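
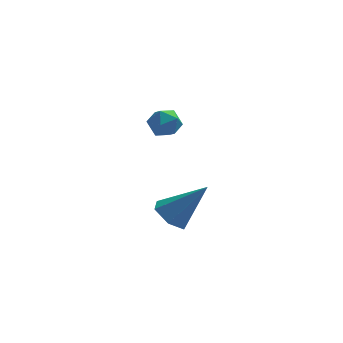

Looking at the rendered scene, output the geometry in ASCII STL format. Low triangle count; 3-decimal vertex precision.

solid 
facet normal 0.391 0.024 0.920
outer loop
vertex -3.001 4.158 3.561
vertex -3.478 3.67 3.777
vertex -2.847 3.461 3.514
endloop
endfacet
facet normal 0.888 0.167 0.427
outer loop
vertex -3.001 4.158 3.561
vertex -2.847 3.461 3.514
vertex -2.673 3.903 2.979
endloop
endfacet
facet normal 0.673 0.738 0.056
outer loop
vertex -3.001 4.158 3.561
vertex -2.673 3.903 2.979
vertex -3.196 4.385 2.912
endloop
endfacet
facet normal 0.043 0.947 0.318
outer loop
vertex -3.001 4.158 3.561
vertex -3.196 4.385 2.912
vertex -3.694 4.242 3.404
endloop
endfacet
facet normal -0.132 0.506 0.852
outer loop
vertex -3.001 4.158 3.561
vertex -3.694 4.242 3.404
vertex -3.478 3.67 3.777
endloop
endfacet
facet normal 0.922 -0.386 -0.019
outer loop
vertex -2.673 3.903 2.979
vertex -2.847 3.461 3.514
vertex -2.946 3.258 2.836
endloop
endfacet
facet normal 0.118 -0.620 0.776
outer loop
vertex -2.847 3.461 3.514
vertex -3.478 3.67 3.777
vertex -3.444 3.115 3.328
endloop
endfacet
facet normal -0.728 0.160 0.667
outer loop
vertex -3.478 3.67 3.777
vertex -3.694 4.242 3.404
vertex -3.967 3.597 3.261
endloop
endfacet
facet normal -0.445 0.874 -0.197
outer loop
vertex -3.694 4.242 3.404
vertex -3.196 4.385 2.912
vertex -3.793 4.039 2.726
endloop
endfacet
facet normal 0.574 0.536 -0.619
outer loop
vertex -3.196 4.385 2.912
vertex -2.673 3.903 2.979
vertex -3.162 3.83 2.463
endloop
endfacet
facet normal -0.043 -0.947 -0.318
outer loop
vertex -3.639 3.342 2.679
vertex -2.946 3.258 2.836
vertex -3.444 3.115 3.328
endloop
endfacet
facet normal -0.673 -0.738 -0.056
outer loop
vertex -3.639 3.342 2.679
vertex -3.444 3.115 3.328
vertex -3.967 3.597 3.261
endloop
endfacet
facet normal -0.888 -0.167 -0.427
outer loop
vertex -3.639 3.342 2.679
vertex -3.967 3.597 3.261
vertex -3.793 4.039 2.726
endloop
endfacet
facet normal -0.391 -0.024 -0.920
outer loop
vertex -3.639 3.342 2.679
vertex -3.793 4.039 2.726
vertex -3.162 3.83 2.463
endloop
endfacet
facet normal 0.132 -0.506 -0.852
outer loop
vertex -3.639 3.342 2.679
vertex -3.162 3.83 2.463
vertex -2.946 3.258 2.836
endloop
endfacet
facet normal 0.445 -0.874 0.197
outer loop
vertex -3.444 3.115 3.328
vertex -2.946 3.258 2.836
vertex -2.847 3.461 3.514
endloop
endfacet
facet normal -0.574 -0.536 0.619
outer loop
vertex -3.967 3.597 3.261
vertex -3.444 3.115 3.328
vertex -3.478 3.67 3.777
endloop
endfacet
facet normal -0.922 0.386 0.019
outer loop
vertex -3.793 4.039 2.726
vertex -3.967 3.597 3.261
vertex -3.694 4.242 3.404
endloop
endfacet
facet normal -0.118 0.620 -0.776
outer loop
vertex -3.162 3.83 2.463
vertex -3.793 4.039 2.726
vertex -3.196 4.385 2.912
endloop
endfacet
facet normal 0.728 -0.160 -0.667
outer loop
vertex -2.946 3.258 2.836
vertex -3.162 3.83 2.463
vertex -2.673 3.903 2.979
endloop
endfacet
facet normal -0.668 -0.025 -0.744
outer loop
vertex -2.425 -0.392 0.49
vertex -2.948 -0.713 0.971
vertex -2.904 0.063 0.905
endloop
endfacet
facet normal 0.622 0.773 -0.129
outer loop
vertex -2.425 -0.392 0.49
vertex -2.904 0.063 0.905
vertex -1.692 -0.667 2.369
endloop
endfacet
facet normal -0.668 -0.025 -0.744
outer loop
vertex -2.904 0.063 0.905
vertex -2.948 -0.713 0.971
vertex -3.427 -0.259 1.386
endloop
endfacet
facet normal -0.077 0.865 0.495
outer loop
vertex -2.904 0.063 0.905
vertex -3.427 -0.259 1.386
vertex -1.692 -0.667 2.369
endloop
endfacet
facet normal -0.668 -0.025 -0.744
outer loop
vertex -3.427 -0.259 1.386
vertex -2.948 -0.713 0.971
vertex -3.471 -1.035 1.452
endloop
endfacet
facet normal -0.472 0.101 0.876
outer loop
vertex -3.427 -0.259 1.386
vertex -3.471 -1.035 1.452
vertex -1.692 -0.667 2.369
endloop
endfacet
facet normal -0.669 -0.024 -0.743
outer loop
vertex -3.471 -1.035 1.452
vertex -2.948 -0.713 0.971
vertex -2.992 -1.489 1.036
endloop
endfacet
facet normal -0.169 -0.757 0.631
outer loop
vertex -3.471 -1.035 1.452
vertex -2.992 -1.489 1.036
vertex -1.692 -0.667 2.369
endloop
endfacet
facet normal -0.668 -0.024 -0.744
outer loop
vertex -2.992 -1.489 1.036
vertex -2.948 -0.713 0.971
vertex -2.469 -1.168 0.556
endloop
endfacet
facet normal 0.528 -0.849 0.008
outer loop
vertex -2.992 -1.489 1.036
vertex -2.469 -1.168 0.556
vertex -1.692 -0.667 2.369
endloop
endfacet
facet normal -0.668 -0.025 -0.744
outer loop
vertex -2.469 -1.168 0.556
vertex -2.948 -0.713 0.971
vertex -2.425 -0.392 0.49
endloop
endfacet
facet normal 0.924 -0.084 -0.373
outer loop
vertex -2.469 -1.168 0.556
vertex -2.425 -0.392 0.49
vertex -1.692 -0.667 2.369
endloop
endfacet

endsolid


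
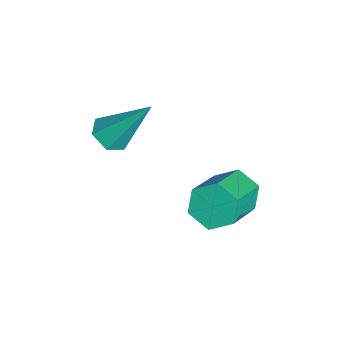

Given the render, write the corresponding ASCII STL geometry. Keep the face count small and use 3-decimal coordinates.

solid 
facet normal -0.172 -0.590 -0.789
outer loop
vertex -3.25 -2.706 -0.744
vertex -3.648 -3.102 -0.361
vertex -3.915 -2.575 -0.697
endloop
endfacet
facet normal 0.154 0.916 -0.371
outer loop
vertex -3.25 -2.706 -0.744
vertex -3.915 -2.575 -0.697
vertex -3.292 -1.878 1.281
endloop
endfacet
facet normal -0.171 -0.590 -0.789
outer loop
vertex -3.915 -2.575 -0.697
vertex -3.648 -3.102 -0.361
vertex -4.314 -2.971 -0.315
endloop
endfacet
facet normal -0.715 0.699 -0.021
outer loop
vertex -3.915 -2.575 -0.697
vertex -4.314 -2.971 -0.315
vertex -3.292 -1.878 1.281
endloop
endfacet
facet normal -0.170 -0.589 -0.790
outer loop
vertex -4.314 -2.971 -0.315
vertex -3.648 -3.102 -0.361
vertex -4.047 -3.499 0.021
endloop
endfacet
facet normal -0.823 -0.056 0.565
outer loop
vertex -4.314 -2.971 -0.315
vertex -4.047 -3.499 0.021
vertex -3.292 -1.878 1.281
endloop
endfacet
facet normal -0.171 -0.588 -0.790
outer loop
vertex -4.047 -3.499 0.021
vertex -3.648 -3.102 -0.361
vertex -3.381 -3.63 -0.026
endloop
endfacet
facet normal -0.060 -0.595 0.802
outer loop
vertex -4.047 -3.499 0.021
vertex -3.381 -3.63 -0.026
vertex -3.292 -1.878 1.281
endloop
endfacet
facet normal -0.172 -0.588 -0.790
outer loop
vertex -3.381 -3.63 -0.026
vertex -3.648 -3.102 -0.361
vertex -2.983 -3.233 -0.408
endloop
endfacet
facet normal 0.809 -0.377 0.451
outer loop
vertex -3.381 -3.63 -0.026
vertex -2.983 -3.233 -0.408
vertex -3.292 -1.878 1.281
endloop
endfacet
facet normal -0.172 -0.590 -0.789
outer loop
vertex -2.983 -3.233 -0.408
vertex -3.648 -3.102 -0.361
vertex -3.25 -2.706 -0.744
endloop
endfacet
facet normal 0.916 0.378 -0.135
outer loop
vertex -2.983 -3.233 -0.408
vertex -3.25 -2.706 -0.744
vertex -3.292 -1.878 1.281
endloop
endfacet
facet normal -0.747 0.417 -0.518
outer loop
vertex -0.882 0.901 -1.428
vertex -1.392 0.362 -1.127
vertex -1.27 1.054 -0.745
endloop
endfacet
facet normal 0.455 0.888 0.060
outer loop
vertex -0.882 0.901 -1.428
vertex -1.27 1.054 -0.745
vertex 0.521 0.117 -0.453
endloop
endfacet
facet normal 0.455 0.888 0.060
outer loop
vertex 0.521 0.117 -0.453
vertex -1.27 1.054 -0.745
vertex 0.133 0.27 0.229
endloop
endfacet
facet normal 0.747 -0.417 0.518
outer loop
vertex 0.521 0.117 -0.453
vertex 0.133 0.27 0.229
vertex 0.012 -0.422 -0.153
endloop
endfacet
facet normal -0.746 0.418 -0.519
outer loop
vertex -1.27 1.054 -0.745
vertex -1.392 0.362 -1.127
vertex -1.78 0.516 -0.445
endloop
endfacet
facet normal -0.192 0.611 0.768
outer loop
vertex -1.27 1.054 -0.745
vertex -1.78 0.516 -0.445
vertex 0.133 0.27 0.229
endloop
endfacet
facet normal -0.192 0.611 0.768
outer loop
vertex 0.133 0.27 0.229
vertex -1.78 0.516 -0.445
vertex -0.376 -0.268 0.53
endloop
endfacet
facet normal 0.747 -0.417 0.518
outer loop
vertex 0.133 0.27 0.229
vertex -0.376 -0.268 0.53
vertex 0.012 -0.422 -0.153
endloop
endfacet
facet normal -0.747 0.416 -0.519
outer loop
vertex -1.78 0.516 -0.445
vertex -1.392 0.362 -1.127
vertex -1.901 -0.177 -0.827
endloop
endfacet
facet normal -0.648 -0.278 0.709
outer loop
vertex -1.78 0.516 -0.445
vertex -1.901 -0.177 -0.827
vertex -0.376 -0.268 0.53
endloop
endfacet
facet normal -0.648 -0.277 0.710
outer loop
vertex -0.376 -0.268 0.53
vertex -1.901 -0.177 -0.827
vertex -0.498 -0.961 0.148
endloop
endfacet
facet normal 0.747 -0.417 0.518
outer loop
vertex -0.376 -0.268 0.53
vertex -0.498 -0.961 0.148
vertex 0.012 -0.422 -0.153
endloop
endfacet
facet normal -0.747 0.417 -0.518
outer loop
vertex -1.901 -0.177 -0.827
vertex -1.392 0.362 -1.127
vertex -1.513 -0.33 -1.509
endloop
endfacet
facet normal -0.455 -0.888 -0.060
outer loop
vertex -1.901 -0.177 -0.827
vertex -1.513 -0.33 -1.509
vertex -0.498 -0.961 0.148
endloop
endfacet
facet normal -0.455 -0.888 -0.060
outer loop
vertex -0.498 -0.961 0.148
vertex -1.513 -0.33 -1.509
vertex -0.11 -1.114 -0.535
endloop
endfacet
facet normal 0.747 -0.417 0.518
outer loop
vertex -0.498 -0.961 0.148
vertex -0.11 -1.114 -0.535
vertex 0.012 -0.422 -0.153
endloop
endfacet
facet normal -0.747 0.417 -0.518
outer loop
vertex -1.513 -0.33 -1.509
vertex -1.392 0.362 -1.127
vertex -1.004 0.208 -1.81
endloop
endfacet
facet normal 0.192 -0.611 -0.768
outer loop
vertex -1.513 -0.33 -1.509
vertex -1.004 0.208 -1.81
vertex -0.11 -1.114 -0.535
endloop
endfacet
facet normal 0.192 -0.611 -0.768
outer loop
vertex -0.11 -1.114 -0.535
vertex -1.004 0.208 -1.81
vertex 0.4 -0.576 -0.835
endloop
endfacet
facet normal 0.746 -0.418 0.519
outer loop
vertex -0.11 -1.114 -0.535
vertex 0.4 -0.576 -0.835
vertex 0.012 -0.422 -0.153
endloop
endfacet
facet normal -0.747 0.417 -0.518
outer loop
vertex -1.004 0.208 -1.81
vertex -1.392 0.362 -1.127
vertex -0.882 0.901 -1.428
endloop
endfacet
facet normal 0.648 0.277 -0.710
outer loop
vertex -1.004 0.208 -1.81
vertex -0.882 0.901 -1.428
vertex 0.4 -0.576 -0.835
endloop
endfacet
facet normal 0.648 0.278 -0.709
outer loop
vertex 0.4 -0.576 -0.835
vertex -0.882 0.901 -1.428
vertex 0.521 0.117 -0.453
endloop
endfacet
facet normal 0.747 -0.416 0.519
outer loop
vertex 0.4 -0.576 -0.835
vertex 0.521 0.117 -0.453
vertex 0.012 -0.422 -0.153
endloop
endfacet

endsolid


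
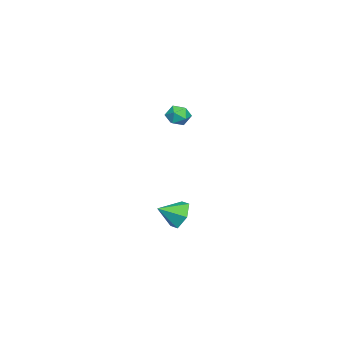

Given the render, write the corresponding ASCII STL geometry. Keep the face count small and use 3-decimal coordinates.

solid 
facet normal -0.384 0.127 0.915
outer loop
vertex -1.092 -1.238 4.044
vertex -0.508 -1.704 4.354
vertex -0.396 -0.905 4.29
endloop
endfacet
facet normal -0.511 0.697 0.503
outer loop
vertex -1.092 -1.238 4.044
vertex -0.396 -0.905 4.29
vertex -0.74 -0.659 3.6
endloop
endfacet
facet normal -0.875 0.479 -0.070
outer loop
vertex -1.092 -1.238 4.044
vertex -0.74 -0.659 3.6
vertex -1.065 -1.306 3.238
endloop
endfacet
facet normal -0.974 -0.227 -0.013
outer loop
vertex -1.092 -1.238 4.044
vertex -1.065 -1.306 3.238
vertex -0.921 -1.952 3.704
endloop
endfacet
facet normal -0.670 -0.444 0.595
outer loop
vertex -1.092 -1.238 4.044
vertex -0.921 -1.952 3.704
vertex -0.508 -1.704 4.354
endloop
endfacet
facet normal 0.117 0.952 0.281
outer loop
vertex -0.74 -0.659 3.6
vertex -0.396 -0.905 4.29
vertex 0.061 -0.768 3.636
endloop
endfacet
facet normal 0.322 0.031 0.946
outer loop
vertex -0.396 -0.905 4.29
vertex -0.508 -1.704 4.354
vertex 0.205 -1.414 4.102
endloop
endfacet
facet normal -0.141 -0.892 0.430
outer loop
vertex -0.508 -1.704 4.354
vertex -0.921 -1.952 3.704
vertex -0.12 -2.061 3.74
endloop
endfacet
facet normal -0.632 -0.541 -0.555
outer loop
vertex -0.921 -1.952 3.704
vertex -1.065 -1.306 3.238
vertex -0.464 -1.815 3.05
endloop
endfacet
facet normal -0.472 0.599 -0.647
outer loop
vertex -1.065 -1.306 3.238
vertex -0.74 -0.659 3.6
vertex -0.352 -1.016 2.986
endloop
endfacet
facet normal 0.974 0.227 0.013
outer loop
vertex 0.232 -1.482 3.296
vertex 0.061 -0.768 3.636
vertex 0.205 -1.414 4.102
endloop
endfacet
facet normal 0.875 -0.479 0.070
outer loop
vertex 0.232 -1.482 3.296
vertex 0.205 -1.414 4.102
vertex -0.12 -2.061 3.74
endloop
endfacet
facet normal 0.511 -0.697 -0.503
outer loop
vertex 0.232 -1.482 3.296
vertex -0.12 -2.061 3.74
vertex -0.464 -1.815 3.05
endloop
endfacet
facet normal 0.384 -0.127 -0.915
outer loop
vertex 0.232 -1.482 3.296
vertex -0.464 -1.815 3.05
vertex -0.352 -1.016 2.986
endloop
endfacet
facet normal 0.670 0.444 -0.595
outer loop
vertex 0.232 -1.482 3.296
vertex -0.352 -1.016 2.986
vertex 0.061 -0.768 3.636
endloop
endfacet
facet normal 0.632 0.541 0.555
outer loop
vertex 0.205 -1.414 4.102
vertex 0.061 -0.768 3.636
vertex -0.396 -0.905 4.29
endloop
endfacet
facet normal 0.472 -0.599 0.647
outer loop
vertex -0.12 -2.061 3.74
vertex 0.205 -1.414 4.102
vertex -0.508 -1.704 4.354
endloop
endfacet
facet normal -0.117 -0.952 -0.281
outer loop
vertex -0.464 -1.815 3.05
vertex -0.12 -2.061 3.74
vertex -0.921 -1.952 3.704
endloop
endfacet
facet normal -0.322 -0.031 -0.946
outer loop
vertex -0.352 -1.016 2.986
vertex -0.464 -1.815 3.05
vertex -1.065 -1.306 3.238
endloop
endfacet
facet normal 0.141 0.892 -0.430
outer loop
vertex 0.061 -0.768 3.636
vertex -0.352 -1.016 2.986
vertex -0.74 -0.659 3.6
endloop
endfacet
facet normal -0.475 0.755 -0.453
outer loop
vertex 0.424 -1.134 -4.85
vertex -0.422 -1.261 -4.174
vertex 0.393 -0.588 -3.907
endloop
endfacet
facet normal 0.997 -0.048 0.061
outer loop
vertex 0.424 -1.134 -4.85
vertex 0.393 -0.588 -3.907
vertex 0.282 -2.379 -3.506
endloop
endfacet
facet normal -0.475 0.755 -0.452
outer loop
vertex 0.393 -0.588 -3.907
vertex -0.422 -1.261 -4.174
vertex -0.453 -0.716 -3.231
endloop
endfacet
facet normal 0.605 0.138 0.784
outer loop
vertex 0.393 -0.588 -3.907
vertex -0.453 -0.716 -3.231
vertex 0.282 -2.379 -3.506
endloop
endfacet
facet normal -0.476 0.755 -0.452
outer loop
vertex -0.453 -0.716 -3.231
vertex -0.422 -1.261 -4.174
vertex -1.267 -1.389 -3.498
endloop
endfacet
facet normal -0.135 -0.220 0.966
outer loop
vertex -0.453 -0.716 -3.231
vertex -1.267 -1.389 -3.498
vertex 0.282 -2.379 -3.506
endloop
endfacet
facet normal -0.476 0.755 -0.451
outer loop
vertex -1.267 -1.389 -3.498
vertex -0.422 -1.261 -4.174
vertex -1.236 -1.934 -4.442
endloop
endfacet
facet normal -0.486 -0.764 0.425
outer loop
vertex -1.267 -1.389 -3.498
vertex -1.236 -1.934 -4.442
vertex 0.282 -2.379 -3.506
endloop
endfacet
facet normal -0.475 0.755 -0.452
outer loop
vertex -1.236 -1.934 -4.442
vertex -0.422 -1.261 -4.174
vertex -0.391 -1.807 -5.118
endloop
endfacet
facet normal -0.095 -0.950 -0.297
outer loop
vertex -1.236 -1.934 -4.442
vertex -0.391 -1.807 -5.118
vertex 0.282 -2.379 -3.506
endloop
endfacet
facet normal -0.475 0.755 -0.452
outer loop
vertex -0.391 -1.807 -5.118
vertex -0.422 -1.261 -4.174
vertex 0.424 -1.134 -4.85
endloop
endfacet
facet normal 0.647 -0.592 -0.480
outer loop
vertex -0.391 -1.807 -5.118
vertex 0.424 -1.134 -4.85
vertex 0.282 -2.379 -3.506
endloop
endfacet

endsolid


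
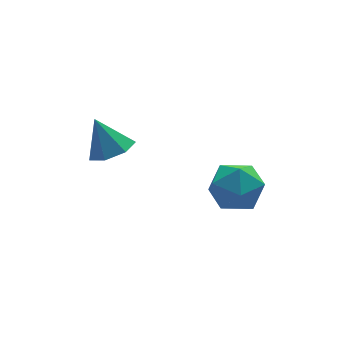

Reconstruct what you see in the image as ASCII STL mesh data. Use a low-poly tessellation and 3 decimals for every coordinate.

solid 
facet normal 0.269 -0.387 -0.882
outer loop
vertex -1.847 0.518 0.309
vertex -2.656 0.002 0.289
vertex -2.501 0.886 -0.052
endloop
endfacet
facet normal 0.361 0.896 0.259
outer loop
vertex -1.847 0.518 0.309
vertex -2.501 0.886 -0.052
vertex -3.084 0.618 1.691
endloop
endfacet
facet normal 0.270 -0.387 -0.882
outer loop
vertex -2.501 0.886 -0.052
vertex -2.656 0.002 0.289
vertex -3.272 0.588 -0.157
endloop
endfacet
facet normal -0.363 0.932 0.022
outer loop
vertex -2.501 0.886 -0.052
vertex -3.272 0.588 -0.157
vertex -3.084 0.618 1.691
endloop
endfacet
facet normal 0.269 -0.388 -0.881
outer loop
vertex -3.272 0.588 -0.157
vertex -2.656 0.002 0.289
vertex -3.579 -0.151 0.075
endloop
endfacet
facet normal -0.910 0.405 0.086
outer loop
vertex -3.272 0.588 -0.157
vertex -3.579 -0.151 0.075
vertex -3.084 0.618 1.691
endloop
endfacet
facet normal 0.269 -0.387 -0.882
outer loop
vertex -3.579 -0.151 0.075
vertex -2.656 0.002 0.289
vertex -3.191 -0.775 0.467
endloop
endfacet
facet normal -0.869 -0.287 0.403
outer loop
vertex -3.579 -0.151 0.075
vertex -3.191 -0.775 0.467
vertex -3.084 0.618 1.691
endloop
endfacet
facet normal 0.270 -0.388 -0.882
outer loop
vertex -3.191 -0.775 0.467
vertex -2.656 0.002 0.289
vertex -2.4 -0.814 0.726
endloop
endfacet
facet normal -0.271 -0.624 0.733
outer loop
vertex -3.191 -0.775 0.467
vertex -2.4 -0.814 0.726
vertex -3.084 0.618 1.691
endloop
endfacet
facet normal 0.269 -0.388 -0.882
outer loop
vertex -2.4 -0.814 0.726
vertex -2.656 0.002 0.289
vertex -1.802 -0.238 0.655
endloop
endfacet
facet normal 0.436 -0.350 0.829
outer loop
vertex -2.4 -0.814 0.726
vertex -1.802 -0.238 0.655
vertex -3.084 0.618 1.691
endloop
endfacet
facet normal 0.269 -0.388 -0.882
outer loop
vertex -1.802 -0.238 0.655
vertex -2.656 0.002 0.289
vertex -1.847 0.518 0.309
endloop
endfacet
facet normal 0.716 0.325 0.618
outer loop
vertex -1.802 -0.238 0.655
vertex -1.847 0.518 0.309
vertex -3.084 0.618 1.691
endloop
endfacet
facet normal -0.436 -0.425 0.793
outer loop
vertex 0.627 -1.775 -1.293
vertex 1.344 -2.741 -1.417
vertex 1.694 -1.812 -0.726
endloop
endfacet
facet normal -0.442 0.285 0.850
outer loop
vertex 0.627 -1.775 -1.293
vertex 1.694 -1.812 -0.726
vertex 1.328 -0.791 -1.259
endloop
endfacet
facet normal -0.785 0.550 0.285
outer loop
vertex 0.627 -1.775 -1.293
vertex 1.328 -0.791 -1.259
vertex 0.751 -1.087 -2.279
endloop
endfacet
facet normal -0.992 0.002 -0.124
outer loop
vertex 0.627 -1.775 -1.293
vertex 0.751 -1.087 -2.279
vertex 0.761 -2.293 -2.377
endloop
endfacet
facet normal -0.776 -0.601 0.191
outer loop
vertex 0.627 -1.775 -1.293
vertex 0.761 -2.293 -2.377
vertex 1.344 -2.741 -1.417
endloop
endfacet
facet normal 0.234 0.514 0.825
outer loop
vertex 1.328 -0.791 -1.259
vertex 1.694 -1.812 -0.726
vertex 2.479 -1.147 -1.363
endloop
endfacet
facet normal 0.244 -0.636 0.732
outer loop
vertex 1.694 -1.812 -0.726
vertex 1.344 -2.741 -1.417
vertex 2.489 -2.353 -1.461
endloop
endfacet
facet normal -0.307 -0.920 -0.243
outer loop
vertex 1.344 -2.741 -1.417
vertex 0.761 -2.293 -2.377
vertex 1.912 -2.649 -2.481
endloop
endfacet
facet normal -0.657 0.056 -0.752
outer loop
vertex 0.761 -2.293 -2.377
vertex 0.751 -1.087 -2.279
vertex 1.546 -1.628 -3.014
endloop
endfacet
facet normal -0.323 0.942 -0.091
outer loop
vertex 0.751 -1.087 -2.279
vertex 1.328 -0.791 -1.259
vertex 1.896 -0.699 -2.323
endloop
endfacet
facet normal 0.992 -0.002 0.124
outer loop
vertex 2.613 -1.665 -2.447
vertex 2.479 -1.147 -1.363
vertex 2.489 -2.353 -1.461
endloop
endfacet
facet normal 0.785 -0.550 -0.285
outer loop
vertex 2.613 -1.665 -2.447
vertex 2.489 -2.353 -1.461
vertex 1.912 -2.649 -2.481
endloop
endfacet
facet normal 0.442 -0.285 -0.850
outer loop
vertex 2.613 -1.665 -2.447
vertex 1.912 -2.649 -2.481
vertex 1.546 -1.628 -3.014
endloop
endfacet
facet normal 0.436 0.425 -0.793
outer loop
vertex 2.613 -1.665 -2.447
vertex 1.546 -1.628 -3.014
vertex 1.896 -0.699 -2.323
endloop
endfacet
facet normal 0.776 0.601 -0.191
outer loop
vertex 2.613 -1.665 -2.447
vertex 1.896 -0.699 -2.323
vertex 2.479 -1.147 -1.363
endloop
endfacet
facet normal 0.657 -0.056 0.752
outer loop
vertex 2.489 -2.353 -1.461
vertex 2.479 -1.147 -1.363
vertex 1.694 -1.812 -0.726
endloop
endfacet
facet normal 0.323 -0.942 0.091
outer loop
vertex 1.912 -2.649 -2.481
vertex 2.489 -2.353 -1.461
vertex 1.344 -2.741 -1.417
endloop
endfacet
facet normal -0.234 -0.514 -0.825
outer loop
vertex 1.546 -1.628 -3.014
vertex 1.912 -2.649 -2.481
vertex 0.761 -2.293 -2.377
endloop
endfacet
facet normal -0.244 0.636 -0.732
outer loop
vertex 1.896 -0.699 -2.323
vertex 1.546 -1.628 -3.014
vertex 0.751 -1.087 -2.279
endloop
endfacet
facet normal 0.307 0.920 0.243
outer loop
vertex 2.479 -1.147 -1.363
vertex 1.896 -0.699 -2.323
vertex 1.328 -0.791 -1.259
endloop
endfacet

endsolid


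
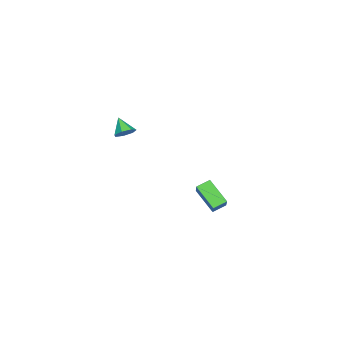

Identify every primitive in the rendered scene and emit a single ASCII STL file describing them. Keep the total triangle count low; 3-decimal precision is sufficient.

solid 
facet normal -0.699 -0.246 -0.671
outer loop
vertex -3.342 1.853 -3.798
vertex -3.889 2.464 -3.452
vertex -2.699 3.058 -4.909
endloop
endfacet
facet normal 0.615 -0.686 -0.389
outer loop
vertex -1.511 3.476 -3.768
vertex -3.342 1.853 -3.798
vertex -2.699 3.058 -4.909
endloop
endfacet
facet normal -0.699 -0.246 -0.671
outer loop
vertex -2.699 3.058 -4.909
vertex -3.889 2.464 -3.452
vertex -3.246 3.669 -4.563
endloop
endfacet
facet normal 0.365 0.684 -0.631
outer loop
vertex -3.246 3.669 -4.563
vertex -1.511 3.476 -3.768
vertex -2.699 3.058 -4.909
endloop
endfacet
facet normal -0.365 -0.684 0.631
outer loop
vertex -3.342 1.853 -3.798
vertex -2.701 2.882 -2.311
vertex -3.889 2.464 -3.452
endloop
endfacet
facet normal 0.615 -0.686 -0.389
outer loop
vertex -2.154 2.271 -2.657
vertex -3.342 1.853 -3.798
vertex -1.511 3.476 -3.768
endloop
endfacet
facet normal -0.365 -0.684 0.631
outer loop
vertex -2.154 2.271 -2.657
vertex -2.701 2.882 -2.311
vertex -3.342 1.853 -3.798
endloop
endfacet
facet normal -0.615 0.686 0.389
outer loop
vertex -3.889 2.464 -3.452
vertex -2.701 2.882 -2.311
vertex -3.246 3.669 -4.563
endloop
endfacet
facet normal 0.365 0.684 -0.631
outer loop
vertex -2.058 4.087 -3.422
vertex -1.511 3.476 -3.768
vertex -3.246 3.669 -4.563
endloop
endfacet
facet normal -0.615 0.686 0.389
outer loop
vertex -3.246 3.669 -4.563
vertex -2.701 2.882 -2.311
vertex -2.058 4.087 -3.422
endloop
endfacet
facet normal 0.699 0.246 0.671
outer loop
vertex -2.058 4.087 -3.422
vertex -2.154 2.271 -2.657
vertex -1.511 3.476 -3.768
endloop
endfacet
facet normal 0.699 0.246 0.671
outer loop
vertex -2.701 2.882 -2.311
vertex -2.154 2.271 -2.657
vertex -2.058 4.087 -3.422
endloop
endfacet
facet normal 0.509 0.526 -0.681
outer loop
vertex 2.407 -0.762 3.48
vertex 1.935 -0.345 3.449
vertex 2.438 -0.341 3.828
endloop
endfacet
facet normal 0.536 -0.561 0.631
outer loop
vertex 2.407 -0.762 3.48
vertex 2.438 -0.341 3.828
vertex 1.365 -0.935 4.211
endloop
endfacet
facet normal 0.509 0.526 -0.681
outer loop
vertex 2.438 -0.341 3.828
vertex 1.935 -0.345 3.449
vertex 2.091 0.076 3.891
endloop
endfacet
facet normal 0.287 0.095 0.953
outer loop
vertex 2.438 -0.341 3.828
vertex 2.091 0.076 3.891
vertex 1.365 -0.935 4.211
endloop
endfacet
facet normal 0.510 0.526 -0.681
outer loop
vertex 2.091 0.076 3.891
vertex 1.935 -0.345 3.449
vertex 1.626 0.176 3.62
endloop
endfacet
facet normal -0.352 0.503 0.790
outer loop
vertex 2.091 0.076 3.891
vertex 1.626 0.176 3.62
vertex 1.365 -0.935 4.211
endloop
endfacet
facet normal 0.510 0.526 -0.681
outer loop
vertex 1.626 0.176 3.62
vertex 1.935 -0.345 3.449
vertex 1.395 -0.117 3.221
endloop
endfacet
facet normal -0.899 0.351 0.263
outer loop
vertex 1.626 0.176 3.62
vertex 1.395 -0.117 3.221
vertex 1.365 -0.935 4.211
endloop
endfacet
facet normal 0.510 0.527 -0.680
outer loop
vertex 1.395 -0.117 3.221
vertex 1.935 -0.345 3.449
vertex 1.57 -0.581 2.993
endloop
endfacet
facet normal -0.943 -0.243 -0.229
outer loop
vertex 1.395 -0.117 3.221
vertex 1.57 -0.581 2.993
vertex 1.365 -0.935 4.211
endloop
endfacet
facet normal 0.510 0.526 -0.680
outer loop
vertex 1.57 -0.581 2.993
vertex 1.935 -0.345 3.449
vertex 2.021 -0.869 3.108
endloop
endfacet
facet normal -0.451 -0.834 -0.318
outer loop
vertex 1.57 -0.581 2.993
vertex 2.021 -0.869 3.108
vertex 1.365 -0.935 4.211
endloop
endfacet
facet normal 0.510 0.526 -0.680
outer loop
vertex 2.021 -0.869 3.108
vertex 1.935 -0.345 3.449
vertex 2.407 -0.762 3.48
endloop
endfacet
facet normal 0.208 -0.976 0.065
outer loop
vertex 2.021 -0.869 3.108
vertex 2.407 -0.762 3.48
vertex 1.365 -0.935 4.211
endloop
endfacet

endsolid


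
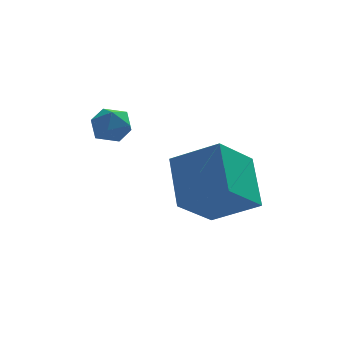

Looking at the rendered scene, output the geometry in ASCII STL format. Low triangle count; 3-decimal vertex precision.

solid 
facet normal -0.616 -0.494 0.614
outer loop
vertex 2.643 -0.066 1.162
vertex 2.623 1.549 2.441
vertex 1.178 0.633 0.255
endloop
endfacet
facet normal 0.010 -0.784 -0.621
outer loop
vertex 2.397 1.611 -0.961
vertex 2.643 -0.066 1.162
vertex 1.178 0.633 0.255
endloop
endfacet
facet normal -0.616 -0.494 0.614
outer loop
vertex 1.178 0.633 0.255
vertex 2.623 1.549 2.441
vertex 1.158 2.248 1.534
endloop
endfacet
facet normal -0.788 0.376 -0.487
outer loop
vertex 1.158 2.248 1.534
vertex 2.397 1.611 -0.961
vertex 1.178 0.633 0.255
endloop
endfacet
facet normal 0.788 -0.376 0.487
outer loop
vertex 2.643 -0.066 1.162
vertex 3.842 2.527 1.225
vertex 2.623 1.549 2.441
endloop
endfacet
facet normal 0.010 -0.784 -0.621
outer loop
vertex 3.862 0.912 -0.054
vertex 2.643 -0.066 1.162
vertex 2.397 1.611 -0.961
endloop
endfacet
facet normal 0.788 -0.376 0.487
outer loop
vertex 3.862 0.912 -0.054
vertex 3.842 2.527 1.225
vertex 2.643 -0.066 1.162
endloop
endfacet
facet normal -0.010 0.784 0.621
outer loop
vertex 2.623 1.549 2.441
vertex 3.842 2.527 1.225
vertex 1.158 2.248 1.534
endloop
endfacet
facet normal -0.788 0.376 -0.487
outer loop
vertex 2.377 3.226 0.318
vertex 2.397 1.611 -0.961
vertex 1.158 2.248 1.534
endloop
endfacet
facet normal -0.010 0.784 0.621
outer loop
vertex 1.158 2.248 1.534
vertex 3.842 2.527 1.225
vertex 2.377 3.226 0.318
endloop
endfacet
facet normal 0.616 0.494 -0.614
outer loop
vertex 2.377 3.226 0.318
vertex 3.862 0.912 -0.054
vertex 2.397 1.611 -0.961
endloop
endfacet
facet normal 0.616 0.494 -0.614
outer loop
vertex 3.842 2.527 1.225
vertex 3.862 0.912 -0.054
vertex 2.377 3.226 0.318
endloop
endfacet
facet normal 0.196 0.259 0.946
outer loop
vertex -0.875 2.37 3.794
vertex -0.671 1.668 3.944
vertex -0.164 2.161 3.704
endloop
endfacet
facet normal 0.302 0.809 0.504
outer loop
vertex -0.875 2.37 3.794
vertex -0.164 2.161 3.704
vertex -0.491 2.599 3.196
endloop
endfacet
facet normal -0.310 0.937 0.160
outer loop
vertex -0.875 2.37 3.794
vertex -0.491 2.599 3.196
vertex -1.2 2.377 3.121
endloop
endfacet
facet normal -0.795 0.465 0.389
outer loop
vertex -0.875 2.37 3.794
vertex -1.2 2.377 3.121
vertex -1.311 1.801 3.583
endloop
endfacet
facet normal -0.483 0.046 0.874
outer loop
vertex -0.875 2.37 3.794
vertex -1.311 1.801 3.583
vertex -0.671 1.668 3.944
endloop
endfacet
facet normal 0.789 0.614 0.022
outer loop
vertex -0.491 2.599 3.196
vertex -0.164 2.161 3.704
vertex -0.049 2.039 2.977
endloop
endfacet
facet normal 0.617 -0.276 0.737
outer loop
vertex -0.164 2.161 3.704
vertex -0.671 1.668 3.944
vertex -0.16 1.463 3.439
endloop
endfacet
facet normal -0.479 -0.621 0.621
outer loop
vertex -0.671 1.668 3.944
vertex -1.311 1.801 3.583
vertex -0.869 1.241 3.364
endloop
endfacet
facet normal -0.985 0.057 -0.165
outer loop
vertex -1.311 1.801 3.583
vertex -1.2 2.377 3.121
vertex -1.196 1.679 2.856
endloop
endfacet
facet normal -0.200 0.820 -0.536
outer loop
vertex -1.2 2.377 3.121
vertex -0.491 2.599 3.196
vertex -0.689 2.172 2.616
endloop
endfacet
facet normal 0.795 -0.465 -0.389
outer loop
vertex -0.485 1.47 2.766
vertex -0.049 2.039 2.977
vertex -0.16 1.463 3.439
endloop
endfacet
facet normal 0.310 -0.937 -0.160
outer loop
vertex -0.485 1.47 2.766
vertex -0.16 1.463 3.439
vertex -0.869 1.241 3.364
endloop
endfacet
facet normal -0.302 -0.809 -0.504
outer loop
vertex -0.485 1.47 2.766
vertex -0.869 1.241 3.364
vertex -1.196 1.679 2.856
endloop
endfacet
facet normal -0.196 -0.259 -0.946
outer loop
vertex -0.485 1.47 2.766
vertex -1.196 1.679 2.856
vertex -0.689 2.172 2.616
endloop
endfacet
facet normal 0.483 -0.046 -0.874
outer loop
vertex -0.485 1.47 2.766
vertex -0.689 2.172 2.616
vertex -0.049 2.039 2.977
endloop
endfacet
facet normal 0.985 -0.057 0.165
outer loop
vertex -0.16 1.463 3.439
vertex -0.049 2.039 2.977
vertex -0.164 2.161 3.704
endloop
endfacet
facet normal 0.200 -0.820 0.536
outer loop
vertex -0.869 1.241 3.364
vertex -0.16 1.463 3.439
vertex -0.671 1.668 3.944
endloop
endfacet
facet normal -0.789 -0.614 -0.022
outer loop
vertex -1.196 1.679 2.856
vertex -0.869 1.241 3.364
vertex -1.311 1.801 3.583
endloop
endfacet
facet normal -0.617 0.276 -0.737
outer loop
vertex -0.689 2.172 2.616
vertex -1.196 1.679 2.856
vertex -1.2 2.377 3.121
endloop
endfacet
facet normal 0.479 0.621 -0.621
outer loop
vertex -0.049 2.039 2.977
vertex -0.689 2.172 2.616
vertex -0.491 2.599 3.196
endloop
endfacet

endsolid


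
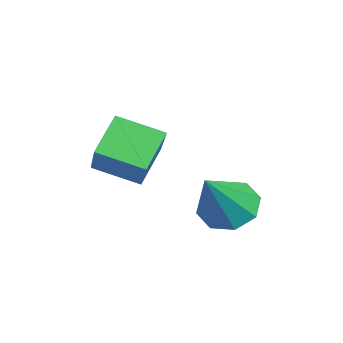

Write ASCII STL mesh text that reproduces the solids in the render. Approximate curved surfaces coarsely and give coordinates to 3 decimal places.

solid 
facet normal -0.531 0.373 -0.761
outer loop
vertex -2.009 3.173 -3.023
vertex -2.438 3.712 -2.459
vertex -1.696 3.773 -2.947
endloop
endfacet
facet normal 0.856 -0.406 -0.318
outer loop
vertex -2.009 3.173 -3.023
vertex -1.696 3.773 -2.947
vertex -1.322 2.928 -0.861
endloop
endfacet
facet normal -0.531 0.373 -0.761
outer loop
vertex -1.696 3.773 -2.947
vertex -2.438 3.712 -2.459
vertex -1.818 4.338 -2.585
endloop
endfacet
facet normal 0.965 0.253 -0.070
outer loop
vertex -1.696 3.773 -2.947
vertex -1.818 4.338 -2.585
vertex -1.322 2.928 -0.861
endloop
endfacet
facet normal -0.532 0.374 -0.760
outer loop
vertex -1.818 4.338 -2.585
vertex -2.438 3.712 -2.459
vertex -2.303 4.535 -2.149
endloop
endfacet
facet normal 0.621 0.685 0.381
outer loop
vertex -1.818 4.338 -2.585
vertex -2.303 4.535 -2.149
vertex -1.322 2.928 -0.861
endloop
endfacet
facet normal -0.531 0.374 -0.760
outer loop
vertex -2.303 4.535 -2.149
vertex -2.438 3.712 -2.459
vertex -2.867 4.25 -1.895
endloop
endfacet
facet normal 0.027 0.635 0.772
outer loop
vertex -2.303 4.535 -2.149
vertex -2.867 4.25 -1.895
vertex -1.322 2.928 -0.861
endloop
endfacet
facet normal -0.531 0.373 -0.760
outer loop
vertex -2.867 4.25 -1.895
vertex -2.438 3.712 -2.459
vertex -3.18 3.65 -1.971
endloop
endfacet
facet normal -0.469 0.134 0.873
outer loop
vertex -2.867 4.25 -1.895
vertex -3.18 3.65 -1.971
vertex -1.322 2.928 -0.861
endloop
endfacet
facet normal -0.531 0.373 -0.761
outer loop
vertex -3.18 3.65 -1.971
vertex -2.438 3.712 -2.459
vertex -3.058 3.086 -2.333
endloop
endfacet
facet normal -0.577 -0.526 0.625
outer loop
vertex -3.18 3.65 -1.971
vertex -3.058 3.086 -2.333
vertex -1.322 2.928 -0.861
endloop
endfacet
facet normal -0.531 0.372 -0.761
outer loop
vertex -3.058 3.086 -2.333
vertex -2.438 3.712 -2.459
vertex -2.573 2.888 -2.768
endloop
endfacet
facet normal -0.234 -0.956 0.174
outer loop
vertex -3.058 3.086 -2.333
vertex -2.573 2.888 -2.768
vertex -1.322 2.928 -0.861
endloop
endfacet
facet normal -0.532 0.372 -0.760
outer loop
vertex -2.573 2.888 -2.768
vertex -2.438 3.712 -2.459
vertex -2.009 3.173 -3.023
endloop
endfacet
facet normal 0.360 -0.907 -0.217
outer loop
vertex -2.573 2.888 -2.768
vertex -2.009 3.173 -3.023
vertex -1.322 2.928 -0.861
endloop
endfacet
facet normal -0.724 0.002 -0.690
outer loop
vertex -4.063 0.827 -0.395
vertex -3.611 2.088 -0.865
vertex -3.249 0.216 -1.251
endloop
endfacet
facet normal -0.318 -0.888 0.331
outer loop
vertex -1.909 0.212 0.025
vertex -4.063 0.827 -0.395
vertex -3.249 0.216 -1.251
endloop
endfacet
facet normal -0.724 0.002 -0.690
outer loop
vertex -3.249 0.216 -1.251
vertex -3.611 2.088 -0.865
vertex -2.797 1.477 -1.721
endloop
endfacet
facet normal 0.612 -0.459 -0.644
outer loop
vertex -2.797 1.477 -1.721
vertex -1.909 0.212 0.025
vertex -3.249 0.216 -1.251
endloop
endfacet
facet normal -0.612 0.459 0.644
outer loop
vertex -4.063 0.827 -0.395
vertex -2.271 2.084 0.411
vertex -3.611 2.088 -0.865
endloop
endfacet
facet normal -0.318 -0.888 0.331
outer loop
vertex -2.723 0.823 0.881
vertex -4.063 0.827 -0.395
vertex -1.909 0.212 0.025
endloop
endfacet
facet normal -0.612 0.459 0.644
outer loop
vertex -2.723 0.823 0.881
vertex -2.271 2.084 0.411
vertex -4.063 0.827 -0.395
endloop
endfacet
facet normal 0.318 0.888 -0.331
outer loop
vertex -3.611 2.088 -0.865
vertex -2.271 2.084 0.411
vertex -2.797 1.477 -1.721
endloop
endfacet
facet normal 0.612 -0.459 -0.644
outer loop
vertex -1.457 1.473 -0.445
vertex -1.909 0.212 0.025
vertex -2.797 1.477 -1.721
endloop
endfacet
facet normal 0.318 0.888 -0.331
outer loop
vertex -2.797 1.477 -1.721
vertex -2.271 2.084 0.411
vertex -1.457 1.473 -0.445
endloop
endfacet
facet normal 0.724 -0.002 0.690
outer loop
vertex -1.457 1.473 -0.445
vertex -2.723 0.823 0.881
vertex -1.909 0.212 0.025
endloop
endfacet
facet normal 0.724 -0.002 0.690
outer loop
vertex -2.271 2.084 0.411
vertex -2.723 0.823 0.881
vertex -1.457 1.473 -0.445
endloop
endfacet

endsolid


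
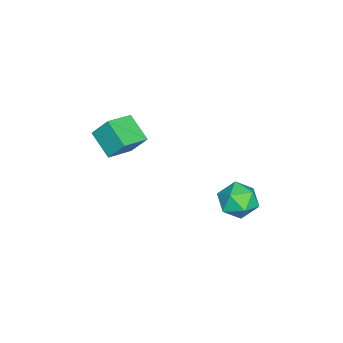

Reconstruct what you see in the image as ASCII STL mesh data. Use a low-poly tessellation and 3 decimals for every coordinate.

solid 
facet normal -0.947 0.086 -0.310
outer loop
vertex -4.049 2.739 -1.079
vertex -4.34 1.958 -0.405
vertex -4.354 2.98 -0.079
endloop
endfacet
facet normal -0.607 0.711 -0.356
outer loop
vertex -4.049 2.739 -1.079
vertex -4.354 2.98 -0.079
vertex -3.512 3.479 -0.517
endloop
endfacet
facet normal -0.041 0.623 -0.781
outer loop
vertex -4.049 2.739 -1.079
vertex -3.512 3.479 -0.517
vertex -2.977 2.766 -1.114
endloop
endfacet
facet normal -0.031 -0.057 -0.998
outer loop
vertex -4.049 2.739 -1.079
vertex -2.977 2.766 -1.114
vertex -3.489 1.826 -1.044
endloop
endfacet
facet normal -0.591 -0.390 -0.706
outer loop
vertex -4.049 2.739 -1.079
vertex -3.489 1.826 -1.044
vertex -4.34 1.958 -0.405
endloop
endfacet
facet normal -0.369 0.881 0.295
outer loop
vertex -3.512 3.479 -0.517
vertex -4.354 2.98 -0.079
vertex -3.471 3.154 0.504
endloop
endfacet
facet normal -0.920 -0.130 0.370
outer loop
vertex -4.354 2.98 -0.079
vertex -4.34 1.958 -0.405
vertex -3.983 2.214 0.574
endloop
endfacet
facet normal -0.344 -0.899 -0.272
outer loop
vertex -4.34 1.958 -0.405
vertex -3.489 1.826 -1.044
vertex -3.448 1.501 -0.023
endloop
endfacet
facet normal 0.562 -0.362 -0.744
outer loop
vertex -3.489 1.826 -1.044
vertex -2.977 2.766 -1.114
vertex -2.606 2.0 -0.461
endloop
endfacet
facet normal 0.547 0.739 -0.393
outer loop
vertex -2.977 2.766 -1.114
vertex -3.512 3.479 -0.517
vertex -2.62 3.022 -0.135
endloop
endfacet
facet normal 0.031 0.057 0.998
outer loop
vertex -2.911 2.241 0.539
vertex -3.471 3.154 0.504
vertex -3.983 2.214 0.574
endloop
endfacet
facet normal 0.041 -0.623 0.781
outer loop
vertex -2.911 2.241 0.539
vertex -3.983 2.214 0.574
vertex -3.448 1.501 -0.023
endloop
endfacet
facet normal 0.607 -0.711 0.356
outer loop
vertex -2.911 2.241 0.539
vertex -3.448 1.501 -0.023
vertex -2.606 2.0 -0.461
endloop
endfacet
facet normal 0.947 -0.086 0.310
outer loop
vertex -2.911 2.241 0.539
vertex -2.606 2.0 -0.461
vertex -2.62 3.022 -0.135
endloop
endfacet
facet normal 0.591 0.390 0.706
outer loop
vertex -2.911 2.241 0.539
vertex -2.62 3.022 -0.135
vertex -3.471 3.154 0.504
endloop
endfacet
facet normal -0.562 0.362 0.744
outer loop
vertex -3.983 2.214 0.574
vertex -3.471 3.154 0.504
vertex -4.354 2.98 -0.079
endloop
endfacet
facet normal -0.547 -0.739 0.393
outer loop
vertex -3.448 1.501 -0.023
vertex -3.983 2.214 0.574
vertex -4.34 1.958 -0.405
endloop
endfacet
facet normal 0.369 -0.881 -0.295
outer loop
vertex -2.606 2.0 -0.461
vertex -3.448 1.501 -0.023
vertex -3.489 1.826 -1.044
endloop
endfacet
facet normal 0.920 0.130 -0.370
outer loop
vertex -2.62 3.022 -0.135
vertex -2.606 2.0 -0.461
vertex -2.977 2.766 -1.114
endloop
endfacet
facet normal 0.344 0.899 0.272
outer loop
vertex -3.471 3.154 0.504
vertex -2.62 3.022 -0.135
vertex -3.512 3.479 -0.517
endloop
endfacet
facet normal -0.844 0.434 -0.314
outer loop
vertex -3.725 -3.425 3.422
vertex -3.712 -2.646 4.463
vertex -2.9 -2.39 2.636
endloop
endfacet
facet normal -0.010 -0.600 -0.800
outer loop
vertex -1.608 -3.054 3.117
vertex -3.725 -3.425 3.422
vertex -2.9 -2.39 2.636
endloop
endfacet
facet normal -0.844 0.434 -0.314
outer loop
vertex -2.9 -2.39 2.636
vertex -3.712 -2.646 4.463
vertex -2.886 -1.61 3.676
endloop
endfacet
facet normal 0.536 0.672 -0.511
outer loop
vertex -2.886 -1.61 3.676
vertex -1.608 -3.054 3.117
vertex -2.9 -2.39 2.636
endloop
endfacet
facet normal -0.536 -0.673 0.510
outer loop
vertex -3.725 -3.425 3.422
vertex -2.42 -3.31 4.944
vertex -3.712 -2.646 4.463
endloop
endfacet
facet normal -0.010 -0.600 -0.800
outer loop
vertex -2.434 -4.09 3.904
vertex -3.725 -3.425 3.422
vertex -1.608 -3.054 3.117
endloop
endfacet
facet normal -0.537 -0.672 0.511
outer loop
vertex -2.434 -4.09 3.904
vertex -2.42 -3.31 4.944
vertex -3.725 -3.425 3.422
endloop
endfacet
facet normal 0.010 0.600 0.800
outer loop
vertex -3.712 -2.646 4.463
vertex -2.42 -3.31 4.944
vertex -2.886 -1.61 3.676
endloop
endfacet
facet normal 0.537 0.672 -0.510
outer loop
vertex -1.595 -2.275 4.158
vertex -1.608 -3.054 3.117
vertex -2.886 -1.61 3.676
endloop
endfacet
facet normal 0.010 0.600 0.800
outer loop
vertex -2.886 -1.61 3.676
vertex -2.42 -3.31 4.944
vertex -1.595 -2.275 4.158
endloop
endfacet
facet normal 0.844 -0.434 0.314
outer loop
vertex -1.595 -2.275 4.158
vertex -2.434 -4.09 3.904
vertex -1.608 -3.054 3.117
endloop
endfacet
facet normal 0.844 -0.434 0.314
outer loop
vertex -2.42 -3.31 4.944
vertex -2.434 -4.09 3.904
vertex -1.595 -2.275 4.158
endloop
endfacet

endsolid


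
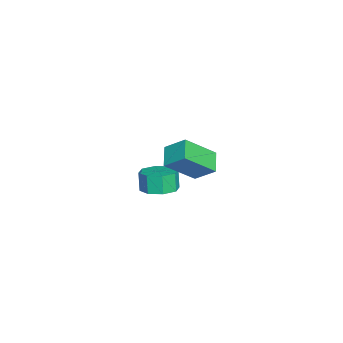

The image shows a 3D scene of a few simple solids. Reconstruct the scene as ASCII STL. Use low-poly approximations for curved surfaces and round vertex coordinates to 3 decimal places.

solid 
facet normal 0.279 0.088 -0.956
outer loop
vertex -1.023 0.5 -2.347
vertex -1.874 0.939 -2.555
vertex -0.988 1.245 -2.268
endloop
endfacet
facet normal 0.959 -0.074 0.273
outer loop
vertex -1.023 0.5 -2.347
vertex -0.988 1.245 -2.268
vertex -1.336 0.401 -1.276
endloop
endfacet
facet normal 0.959 -0.074 0.274
outer loop
vertex -1.336 0.401 -1.276
vertex -0.988 1.245 -2.268
vertex -1.301 1.146 -1.198
endloop
endfacet
facet normal -0.280 -0.087 0.956
outer loop
vertex -1.336 0.401 -1.276
vertex -1.301 1.146 -1.198
vertex -2.186 0.841 -1.485
endloop
endfacet
facet normal 0.280 0.087 -0.956
outer loop
vertex -0.988 1.245 -2.268
vertex -1.874 0.939 -2.555
vertex -1.471 1.811 -2.358
endloop
endfacet
facet normal 0.711 0.650 0.268
outer loop
vertex -0.988 1.245 -2.268
vertex -1.471 1.811 -2.358
vertex -1.301 1.146 -1.198
endloop
endfacet
facet normal 0.712 0.649 0.268
outer loop
vertex -1.301 1.146 -1.198
vertex -1.471 1.811 -2.358
vertex -1.784 1.712 -1.287
endloop
endfacet
facet normal -0.280 -0.088 0.956
outer loop
vertex -1.301 1.146 -1.198
vertex -1.784 1.712 -1.287
vertex -2.186 0.841 -1.485
endloop
endfacet
facet normal 0.279 0.087 -0.956
outer loop
vertex -1.471 1.811 -2.358
vertex -1.874 0.939 -2.555
vertex -2.191 1.866 -2.563
endloop
endfacet
facet normal 0.046 0.993 0.105
outer loop
vertex -1.471 1.811 -2.358
vertex -2.191 1.866 -2.563
vertex -1.784 1.712 -1.287
endloop
endfacet
facet normal 0.047 0.993 0.105
outer loop
vertex -1.784 1.712 -1.287
vertex -2.191 1.866 -2.563
vertex -2.504 1.768 -1.492
endloop
endfacet
facet normal -0.279 -0.089 0.956
outer loop
vertex -1.784 1.712 -1.287
vertex -2.504 1.768 -1.492
vertex -2.186 0.841 -1.485
endloop
endfacet
facet normal 0.280 0.088 -0.956
outer loop
vertex -2.191 1.866 -2.563
vertex -1.874 0.939 -2.555
vertex -2.724 1.379 -2.764
endloop
endfacet
facet normal -0.645 0.755 -0.119
outer loop
vertex -2.191 1.866 -2.563
vertex -2.724 1.379 -2.764
vertex -2.504 1.768 -1.492
endloop
endfacet
facet normal -0.646 0.754 -0.119
outer loop
vertex -2.504 1.768 -1.492
vertex -2.724 1.379 -2.764
vertex -3.037 1.28 -1.693
endloop
endfacet
facet normal -0.279 -0.089 0.956
outer loop
vertex -2.504 1.768 -1.492
vertex -3.037 1.28 -1.693
vertex -2.186 0.841 -1.485
endloop
endfacet
facet normal 0.280 0.087 -0.956
outer loop
vertex -2.724 1.379 -2.764
vertex -1.874 0.939 -2.555
vertex -2.759 0.634 -2.842
endloop
endfacet
facet normal -0.959 0.074 -0.273
outer loop
vertex -2.724 1.379 -2.764
vertex -2.759 0.634 -2.842
vertex -3.037 1.28 -1.693
endloop
endfacet
facet normal -0.959 0.074 -0.274
outer loop
vertex -3.037 1.28 -1.693
vertex -2.759 0.634 -2.842
vertex -3.072 0.535 -1.772
endloop
endfacet
facet normal -0.279 -0.088 0.956
outer loop
vertex -3.037 1.28 -1.693
vertex -3.072 0.535 -1.772
vertex -2.186 0.841 -1.485
endloop
endfacet
facet normal 0.280 0.088 -0.956
outer loop
vertex -2.759 0.634 -2.842
vertex -1.874 0.939 -2.555
vertex -2.276 0.068 -2.753
endloop
endfacet
facet normal -0.712 -0.649 -0.268
outer loop
vertex -2.759 0.634 -2.842
vertex -2.276 0.068 -2.753
vertex -3.072 0.535 -1.772
endloop
endfacet
facet normal -0.711 -0.650 -0.268
outer loop
vertex -3.072 0.535 -1.772
vertex -2.276 0.068 -2.753
vertex -2.589 -0.031 -1.682
endloop
endfacet
facet normal -0.280 -0.087 0.956
outer loop
vertex -3.072 0.535 -1.772
vertex -2.589 -0.031 -1.682
vertex -2.186 0.841 -1.485
endloop
endfacet
facet normal 0.279 0.089 -0.956
outer loop
vertex -2.276 0.068 -2.753
vertex -1.874 0.939 -2.555
vertex -1.556 0.012 -2.548
endloop
endfacet
facet normal -0.047 -0.993 -0.106
outer loop
vertex -2.276 0.068 -2.753
vertex -1.556 0.012 -2.548
vertex -2.589 -0.031 -1.682
endloop
endfacet
facet normal -0.046 -0.993 -0.104
outer loop
vertex -2.589 -0.031 -1.682
vertex -1.556 0.012 -2.548
vertex -1.869 -0.086 -1.477
endloop
endfacet
facet normal -0.279 -0.087 0.956
outer loop
vertex -2.589 -0.031 -1.682
vertex -1.869 -0.086 -1.477
vertex -2.186 0.841 -1.485
endloop
endfacet
facet normal 0.279 0.089 -0.956
outer loop
vertex -1.556 0.012 -2.548
vertex -1.874 0.939 -2.555
vertex -1.023 0.5 -2.347
endloop
endfacet
facet normal 0.646 -0.754 0.120
outer loop
vertex -1.556 0.012 -2.548
vertex -1.023 0.5 -2.347
vertex -1.869 -0.086 -1.477
endloop
endfacet
facet normal 0.645 -0.755 0.119
outer loop
vertex -1.869 -0.086 -1.477
vertex -1.023 0.5 -2.347
vertex -1.336 0.401 -1.276
endloop
endfacet
facet normal -0.280 -0.088 0.956
outer loop
vertex -1.869 -0.086 -1.477
vertex -1.336 0.401 -1.276
vertex -2.186 0.841 -1.485
endloop
endfacet
facet normal -0.399 0.646 -0.651
outer loop
vertex 2.849 4.219 3.645
vertex 3.881 4.335 3.127
vertex 2.564 3.25 2.858
endloop
endfacet
facet normal -0.889 -0.101 0.446
outer loop
vertex 3.359 1.965 4.153
vertex 2.849 4.219 3.645
vertex 2.564 3.25 2.858
endloop
endfacet
facet normal -0.399 0.646 -0.651
outer loop
vertex 2.564 3.25 2.858
vertex 3.881 4.335 3.127
vertex 3.596 3.367 2.341
endloop
endfacet
facet normal -0.222 -0.757 -0.615
outer loop
vertex 3.596 3.367 2.341
vertex 3.359 1.965 4.153
vertex 2.564 3.25 2.858
endloop
endfacet
facet normal 0.223 0.757 0.614
outer loop
vertex 2.849 4.219 3.645
vertex 4.676 3.05 4.422
vertex 3.881 4.335 3.127
endloop
endfacet
facet normal -0.889 -0.101 0.446
outer loop
vertex 3.644 2.933 4.939
vertex 2.849 4.219 3.645
vertex 3.359 1.965 4.153
endloop
endfacet
facet normal 0.222 0.756 0.615
outer loop
vertex 3.644 2.933 4.939
vertex 4.676 3.05 4.422
vertex 2.849 4.219 3.645
endloop
endfacet
facet normal 0.889 0.100 -0.446
outer loop
vertex 3.881 4.335 3.127
vertex 4.676 3.05 4.422
vertex 3.596 3.367 2.341
endloop
endfacet
facet normal -0.223 -0.757 -0.615
outer loop
vertex 4.391 2.081 3.635
vertex 3.359 1.965 4.153
vertex 3.596 3.367 2.341
endloop
endfacet
facet normal 0.889 0.101 -0.446
outer loop
vertex 3.596 3.367 2.341
vertex 4.676 3.05 4.422
vertex 4.391 2.081 3.635
endloop
endfacet
facet normal 0.399 -0.646 0.651
outer loop
vertex 4.391 2.081 3.635
vertex 3.644 2.933 4.939
vertex 3.359 1.965 4.153
endloop
endfacet
facet normal 0.399 -0.646 0.651
outer loop
vertex 4.676 3.05 4.422
vertex 3.644 2.933 4.939
vertex 4.391 2.081 3.635
endloop
endfacet

endsolid


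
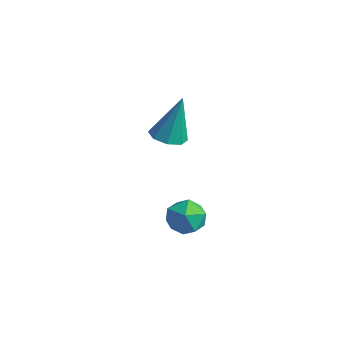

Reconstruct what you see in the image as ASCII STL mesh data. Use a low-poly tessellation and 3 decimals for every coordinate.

solid 
facet normal -0.635 0.765 -0.107
outer loop
vertex 1.191 2.765 -1.763
vertex 0.846 2.592 -0.957
vertex 1.537 3.154 -1.037
endloop
endfacet
facet normal -0.027 0.886 -0.462
outer loop
vertex 1.191 2.765 -1.763
vertex 1.537 3.154 -1.037
vertex 2.077 2.838 -1.675
endloop
endfacet
facet normal 0.063 0.358 -0.931
outer loop
vertex 1.191 2.765 -1.763
vertex 2.077 2.838 -1.675
vertex 1.72 2.082 -1.99
endloop
endfacet
facet normal -0.488 -0.090 -0.868
outer loop
vertex 1.191 2.765 -1.763
vertex 1.72 2.082 -1.99
vertex 0.959 1.93 -1.546
endloop
endfacet
facet normal -0.919 0.162 -0.359
outer loop
vertex 1.191 2.765 -1.763
vertex 0.959 1.93 -1.546
vertex 0.846 2.592 -0.957
endloop
endfacet
facet normal 0.511 0.860 0.007
outer loop
vertex 2.077 2.838 -1.675
vertex 1.537 3.154 -1.037
vertex 2.281 2.71 -0.814
endloop
endfacet
facet normal -0.472 0.663 0.581
outer loop
vertex 1.537 3.154 -1.037
vertex 0.846 2.592 -0.957
vertex 1.52 2.558 -0.37
endloop
endfacet
facet normal -0.933 -0.314 0.174
outer loop
vertex 0.846 2.592 -0.957
vertex 0.959 1.93 -1.546
vertex 1.163 1.802 -0.685
endloop
endfacet
facet normal -0.236 -0.722 -0.651
outer loop
vertex 0.959 1.93 -1.546
vertex 1.72 2.082 -1.99
vertex 1.703 1.486 -1.323
endloop
endfacet
facet normal 0.657 0.004 -0.754
outer loop
vertex 1.72 2.082 -1.99
vertex 2.077 2.838 -1.675
vertex 2.394 2.048 -1.403
endloop
endfacet
facet normal 0.488 0.090 0.868
outer loop
vertex 2.049 1.875 -0.597
vertex 2.281 2.71 -0.814
vertex 1.52 2.558 -0.37
endloop
endfacet
facet normal -0.063 -0.358 0.931
outer loop
vertex 2.049 1.875 -0.597
vertex 1.52 2.558 -0.37
vertex 1.163 1.802 -0.685
endloop
endfacet
facet normal 0.027 -0.886 0.462
outer loop
vertex 2.049 1.875 -0.597
vertex 1.163 1.802 -0.685
vertex 1.703 1.486 -1.323
endloop
endfacet
facet normal 0.635 -0.765 0.107
outer loop
vertex 2.049 1.875 -0.597
vertex 1.703 1.486 -1.323
vertex 2.394 2.048 -1.403
endloop
endfacet
facet normal 0.919 -0.162 0.359
outer loop
vertex 2.049 1.875 -0.597
vertex 2.394 2.048 -1.403
vertex 2.281 2.71 -0.814
endloop
endfacet
facet normal 0.236 0.722 0.651
outer loop
vertex 1.52 2.558 -0.37
vertex 2.281 2.71 -0.814
vertex 1.537 3.154 -1.037
endloop
endfacet
facet normal -0.657 -0.004 0.754
outer loop
vertex 1.163 1.802 -0.685
vertex 1.52 2.558 -0.37
vertex 0.846 2.592 -0.957
endloop
endfacet
facet normal -0.511 -0.860 -0.007
outer loop
vertex 1.703 1.486 -1.323
vertex 1.163 1.802 -0.685
vertex 0.959 1.93 -1.546
endloop
endfacet
facet normal 0.472 -0.663 -0.581
outer loop
vertex 2.394 2.048 -1.403
vertex 1.703 1.486 -1.323
vertex 1.72 2.082 -1.99
endloop
endfacet
facet normal 0.933 0.314 -0.174
outer loop
vertex 2.281 2.71 -0.814
vertex 2.394 2.048 -1.403
vertex 2.077 2.838 -1.675
endloop
endfacet
facet normal -0.099 -0.276 -0.956
outer loop
vertex 0.559 2.354 2.334
vertex 0.029 2.89 2.234
vertex 0.786 2.862 2.164
endloop
endfacet
facet normal 0.898 -0.290 0.331
outer loop
vertex 0.559 2.354 2.334
vertex 0.786 2.862 2.164
vertex 0.231 3.45 4.186
endloop
endfacet
facet normal -0.099 -0.274 -0.957
outer loop
vertex 0.786 2.862 2.164
vertex 0.029 2.89 2.234
vertex 0.57 3.387 2.036
endloop
endfacet
facet normal 0.905 0.404 0.131
outer loop
vertex 0.786 2.862 2.164
vertex 0.57 3.387 2.036
vertex 0.231 3.45 4.186
endloop
endfacet
facet normal -0.098 -0.274 -0.957
outer loop
vertex 0.57 3.387 2.036
vertex 0.029 2.89 2.234
vertex 0.037 3.62 2.024
endloop
endfacet
facet normal 0.400 0.916 0.036
outer loop
vertex 0.57 3.387 2.036
vertex 0.037 3.62 2.024
vertex 0.231 3.45 4.186
endloop
endfacet
facet normal -0.099 -0.274 -0.957
outer loop
vertex 0.037 3.62 2.024
vertex 0.029 2.89 2.234
vertex -0.5 3.426 2.135
endloop
endfacet
facet normal -0.319 0.942 0.103
outer loop
vertex 0.037 3.62 2.024
vertex -0.5 3.426 2.135
vertex 0.231 3.45 4.186
endloop
endfacet
facet normal -0.099 -0.274 -0.957
outer loop
vertex -0.5 3.426 2.135
vertex 0.029 2.89 2.234
vertex -0.727 2.918 2.304
endloop
endfacet
facet normal -0.833 0.469 0.292
outer loop
vertex -0.5 3.426 2.135
vertex -0.727 2.918 2.304
vertex 0.231 3.45 4.186
endloop
endfacet
facet normal -0.099 -0.274 -0.957
outer loop
vertex -0.727 2.918 2.304
vertex 0.029 2.89 2.234
vertex -0.511 2.394 2.432
endloop
endfacet
facet normal -0.841 -0.226 0.492
outer loop
vertex -0.727 2.918 2.304
vertex -0.511 2.394 2.432
vertex 0.231 3.45 4.186
endloop
endfacet
facet normal -0.098 -0.275 -0.956
outer loop
vertex -0.511 2.394 2.432
vertex 0.029 2.89 2.234
vertex 0.022 2.16 2.445
endloop
endfacet
facet normal -0.338 -0.736 0.586
outer loop
vertex -0.511 2.394 2.432
vertex 0.022 2.16 2.445
vertex 0.231 3.45 4.186
endloop
endfacet
facet normal -0.098 -0.275 -0.956
outer loop
vertex 0.022 2.16 2.445
vertex 0.029 2.89 2.234
vertex 0.559 2.354 2.334
endloop
endfacet
facet normal 0.383 -0.764 0.520
outer loop
vertex 0.022 2.16 2.445
vertex 0.559 2.354 2.334
vertex 0.231 3.45 4.186
endloop
endfacet

endsolid


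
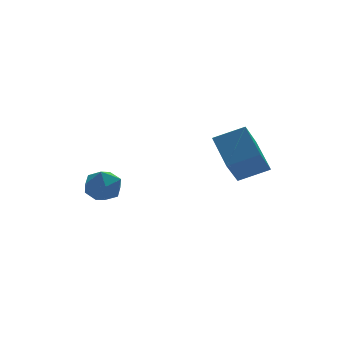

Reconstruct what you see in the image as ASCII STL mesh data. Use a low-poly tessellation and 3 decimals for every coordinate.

solid 
facet normal 0.493 -0.003 0.870
outer loop
vertex -2.373 2.401 -2.332
vertex -2.908 1.89 -2.031
vertex -2.256 1.613 -2.401
endloop
endfacet
facet normal 0.939 0.111 0.326
outer loop
vertex -2.373 2.401 -2.332
vertex -2.256 1.613 -2.401
vertex -2.099 2.096 -3.018
endloop
endfacet
facet normal 0.720 0.694 -0.021
outer loop
vertex -2.373 2.401 -2.332
vertex -2.099 2.096 -3.018
vertex -2.654 2.671 -3.029
endloop
endfacet
facet normal 0.137 0.941 0.309
outer loop
vertex -2.373 2.401 -2.332
vertex -2.654 2.671 -3.029
vertex -3.154 2.543 -2.419
endloop
endfacet
facet normal -0.003 0.510 0.860
outer loop
vertex -2.373 2.401 -2.332
vertex -3.154 2.543 -2.419
vertex -2.908 1.89 -2.031
endloop
endfacet
facet normal 0.887 -0.444 -0.122
outer loop
vertex -2.099 2.096 -3.018
vertex -2.256 1.613 -2.401
vertex -2.466 1.397 -3.141
endloop
endfacet
facet normal 0.165 -0.628 0.761
outer loop
vertex -2.256 1.613 -2.401
vertex -2.908 1.89 -2.031
vertex -2.966 1.269 -2.531
endloop
endfacet
facet normal -0.636 0.203 0.745
outer loop
vertex -2.908 1.89 -2.031
vertex -3.154 2.543 -2.419
vertex -3.521 1.844 -2.542
endloop
endfacet
facet normal -0.409 0.900 -0.147
outer loop
vertex -3.154 2.543 -2.419
vertex -2.654 2.671 -3.029
vertex -3.364 2.327 -3.159
endloop
endfacet
facet normal 0.532 0.500 -0.683
outer loop
vertex -2.654 2.671 -3.029
vertex -2.099 2.096 -3.018
vertex -2.712 2.05 -3.529
endloop
endfacet
facet normal -0.137 -0.941 -0.309
outer loop
vertex -3.247 1.539 -3.228
vertex -2.466 1.397 -3.141
vertex -2.966 1.269 -2.531
endloop
endfacet
facet normal -0.720 -0.694 0.021
outer loop
vertex -3.247 1.539 -3.228
vertex -2.966 1.269 -2.531
vertex -3.521 1.844 -2.542
endloop
endfacet
facet normal -0.939 -0.111 -0.326
outer loop
vertex -3.247 1.539 -3.228
vertex -3.521 1.844 -2.542
vertex -3.364 2.327 -3.159
endloop
endfacet
facet normal -0.493 0.003 -0.870
outer loop
vertex -3.247 1.539 -3.228
vertex -3.364 2.327 -3.159
vertex -2.712 2.05 -3.529
endloop
endfacet
facet normal 0.003 -0.510 -0.860
outer loop
vertex -3.247 1.539 -3.228
vertex -2.712 2.05 -3.529
vertex -2.466 1.397 -3.141
endloop
endfacet
facet normal 0.409 -0.900 0.147
outer loop
vertex -2.966 1.269 -2.531
vertex -2.466 1.397 -3.141
vertex -2.256 1.613 -2.401
endloop
endfacet
facet normal -0.532 -0.500 0.683
outer loop
vertex -3.521 1.844 -2.542
vertex -2.966 1.269 -2.531
vertex -2.908 1.89 -2.031
endloop
endfacet
facet normal -0.887 0.444 0.122
outer loop
vertex -3.364 2.327 -3.159
vertex -3.521 1.844 -2.542
vertex -3.154 2.543 -2.419
endloop
endfacet
facet normal -0.165 0.628 -0.761
outer loop
vertex -2.712 2.05 -3.529
vertex -3.364 2.327 -3.159
vertex -2.654 2.671 -3.029
endloop
endfacet
facet normal 0.636 -0.203 -0.745
outer loop
vertex -2.466 1.397 -3.141
vertex -2.712 2.05 -3.529
vertex -2.099 2.096 -3.018
endloop
endfacet
facet normal -0.864 0.297 -0.407
outer loop
vertex -0.162 -2.784 -0.445
vertex -0.118 -1.497 0.4
vertex 0.567 -2.114 -1.504
endloop
endfacet
facet normal -0.030 -0.835 -0.549
outer loop
vertex 1.638 -2.483 -1.0
vertex -0.162 -2.784 -0.445
vertex 0.567 -2.114 -1.504
endloop
endfacet
facet normal -0.864 0.296 -0.407
outer loop
vertex 0.567 -2.114 -1.504
vertex -0.118 -1.497 0.4
vertex 0.611 -0.827 -0.66
endloop
endfacet
facet normal 0.503 0.462 -0.731
outer loop
vertex 0.611 -0.827 -0.66
vertex 1.638 -2.483 -1.0
vertex 0.567 -2.114 -1.504
endloop
endfacet
facet normal -0.503 -0.462 0.730
outer loop
vertex -0.162 -2.784 -0.445
vertex 0.953 -1.866 0.904
vertex -0.118 -1.497 0.4
endloop
endfacet
facet normal -0.029 -0.836 -0.548
outer loop
vertex 0.909 -3.153 0.06
vertex -0.162 -2.784 -0.445
vertex 1.638 -2.483 -1.0
endloop
endfacet
facet normal -0.503 -0.462 0.730
outer loop
vertex 0.909 -3.153 0.06
vertex 0.953 -1.866 0.904
vertex -0.162 -2.784 -0.445
endloop
endfacet
facet normal 0.030 0.836 0.549
outer loop
vertex -0.118 -1.497 0.4
vertex 0.953 -1.866 0.904
vertex 0.611 -0.827 -0.66
endloop
endfacet
facet normal 0.503 0.462 -0.730
outer loop
vertex 1.682 -1.196 -0.155
vertex 1.638 -2.483 -1.0
vertex 0.611 -0.827 -0.66
endloop
endfacet
facet normal 0.029 0.836 0.549
outer loop
vertex 0.611 -0.827 -0.66
vertex 0.953 -1.866 0.904
vertex 1.682 -1.196 -0.155
endloop
endfacet
facet normal 0.864 -0.297 0.407
outer loop
vertex 1.682 -1.196 -0.155
vertex 0.909 -3.153 0.06
vertex 1.638 -2.483 -1.0
endloop
endfacet
facet normal 0.864 -0.297 0.407
outer loop
vertex 0.953 -1.866 0.904
vertex 0.909 -3.153 0.06
vertex 1.682 -1.196 -0.155
endloop
endfacet

endsolid


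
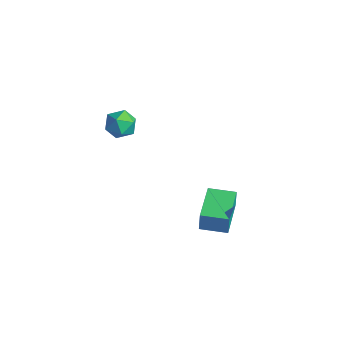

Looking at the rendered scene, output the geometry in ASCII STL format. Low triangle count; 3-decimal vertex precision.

solid 
facet normal 0.258 0.787 0.560
outer loop
vertex -2.939 0.597 1.562
vertex -3.197 0.197 2.243
vertex -2.41 0.12 1.989
endloop
endfacet
facet normal 0.676 0.736 -0.015
outer loop
vertex -2.939 0.597 1.562
vertex -2.41 0.12 1.989
vertex -2.408 0.101 1.159
endloop
endfacet
facet normal 0.259 0.761 -0.595
outer loop
vertex -2.939 0.597 1.562
vertex -2.408 0.101 1.159
vertex -3.195 0.166 0.899
endloop
endfacet
facet normal -0.418 0.827 -0.376
outer loop
vertex -2.939 0.597 1.562
vertex -3.195 0.166 0.899
vertex -3.682 0.225 1.57
endloop
endfacet
facet normal -0.419 0.843 0.337
outer loop
vertex -2.939 0.597 1.562
vertex -3.682 0.225 1.57
vertex -3.197 0.197 2.243
endloop
endfacet
facet normal 0.995 0.099 0.000
outer loop
vertex -2.408 0.101 1.159
vertex -2.41 0.12 1.989
vertex -2.338 -0.605 1.59
endloop
endfacet
facet normal 0.318 0.182 0.930
outer loop
vertex -2.41 0.12 1.989
vertex -3.197 0.197 2.243
vertex -2.825 -0.546 2.261
endloop
endfacet
facet normal -0.775 0.271 0.570
outer loop
vertex -3.197 0.197 2.243
vertex -3.682 0.225 1.57
vertex -3.612 -0.481 2.001
endloop
endfacet
facet normal -0.774 0.244 -0.584
outer loop
vertex -3.682 0.225 1.57
vertex -3.195 0.166 0.899
vertex -3.61 -0.5 1.171
endloop
endfacet
facet normal 0.321 0.138 -0.937
outer loop
vertex -3.195 0.166 0.899
vertex -2.408 0.101 1.159
vertex -2.823 -0.577 0.917
endloop
endfacet
facet normal 0.418 -0.827 0.376
outer loop
vertex -3.081 -0.977 1.598
vertex -2.338 -0.605 1.59
vertex -2.825 -0.546 2.261
endloop
endfacet
facet normal -0.259 -0.761 0.595
outer loop
vertex -3.081 -0.977 1.598
vertex -2.825 -0.546 2.261
vertex -3.612 -0.481 2.001
endloop
endfacet
facet normal -0.676 -0.736 0.015
outer loop
vertex -3.081 -0.977 1.598
vertex -3.612 -0.481 2.001
vertex -3.61 -0.5 1.171
endloop
endfacet
facet normal -0.258 -0.787 -0.560
outer loop
vertex -3.081 -0.977 1.598
vertex -3.61 -0.5 1.171
vertex -2.823 -0.577 0.917
endloop
endfacet
facet normal 0.419 -0.843 -0.337
outer loop
vertex -3.081 -0.977 1.598
vertex -2.823 -0.577 0.917
vertex -2.338 -0.605 1.59
endloop
endfacet
facet normal 0.774 -0.244 0.584
outer loop
vertex -2.825 -0.546 2.261
vertex -2.338 -0.605 1.59
vertex -2.41 0.12 1.989
endloop
endfacet
facet normal -0.321 -0.138 0.937
outer loop
vertex -3.612 -0.481 2.001
vertex -2.825 -0.546 2.261
vertex -3.197 0.197 2.243
endloop
endfacet
facet normal -0.995 -0.099 -0.000
outer loop
vertex -3.61 -0.5 1.171
vertex -3.612 -0.481 2.001
vertex -3.682 0.225 1.57
endloop
endfacet
facet normal -0.318 -0.182 -0.930
outer loop
vertex -2.823 -0.577 0.917
vertex -3.61 -0.5 1.171
vertex -3.195 0.166 0.899
endloop
endfacet
facet normal 0.775 -0.271 -0.570
outer loop
vertex -2.338 -0.605 1.59
vertex -2.823 -0.577 0.917
vertex -2.408 0.101 1.159
endloop
endfacet
facet normal -0.673 0.736 -0.066
outer loop
vertex 1.399 1.377 -0.586
vertex 2.352 2.245 -0.623
vertex 1.421 1.312 -1.533
endloop
endfacet
facet normal -0.739 -0.673 0.029
outer loop
vertex 2.808 -0.205 -1.397
vertex 1.399 1.377 -0.586
vertex 1.421 1.312 -1.533
endloop
endfacet
facet normal -0.673 0.736 -0.066
outer loop
vertex 1.421 1.312 -1.533
vertex 2.352 2.245 -0.623
vertex 2.374 2.18 -1.57
endloop
endfacet
facet normal 0.023 -0.068 -0.997
outer loop
vertex 2.374 2.18 -1.57
vertex 2.808 -0.205 -1.397
vertex 1.421 1.312 -1.533
endloop
endfacet
facet normal -0.023 0.068 0.997
outer loop
vertex 1.399 1.377 -0.586
vertex 3.739 0.728 -0.487
vertex 2.352 2.245 -0.623
endloop
endfacet
facet normal -0.739 -0.673 0.029
outer loop
vertex 2.786 -0.14 -0.45
vertex 1.399 1.377 -0.586
vertex 2.808 -0.205 -1.397
endloop
endfacet
facet normal -0.023 0.068 0.997
outer loop
vertex 2.786 -0.14 -0.45
vertex 3.739 0.728 -0.487
vertex 1.399 1.377 -0.586
endloop
endfacet
facet normal 0.739 0.673 -0.029
outer loop
vertex 2.352 2.245 -0.623
vertex 3.739 0.728 -0.487
vertex 2.374 2.18 -1.57
endloop
endfacet
facet normal 0.023 -0.068 -0.997
outer loop
vertex 3.761 0.663 -1.434
vertex 2.808 -0.205 -1.397
vertex 2.374 2.18 -1.57
endloop
endfacet
facet normal 0.739 0.673 -0.029
outer loop
vertex 2.374 2.18 -1.57
vertex 3.739 0.728 -0.487
vertex 3.761 0.663 -1.434
endloop
endfacet
facet normal 0.673 -0.736 0.066
outer loop
vertex 3.761 0.663 -1.434
vertex 2.786 -0.14 -0.45
vertex 2.808 -0.205 -1.397
endloop
endfacet
facet normal 0.673 -0.736 0.066
outer loop
vertex 3.739 0.728 -0.487
vertex 2.786 -0.14 -0.45
vertex 3.761 0.663 -1.434
endloop
endfacet

endsolid


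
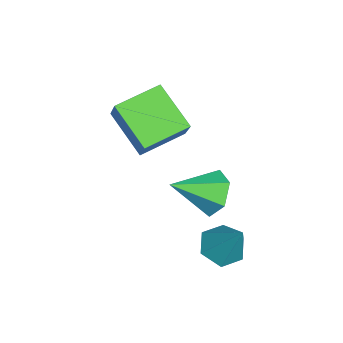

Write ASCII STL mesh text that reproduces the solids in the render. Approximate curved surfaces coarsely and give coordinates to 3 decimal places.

solid 
facet normal -0.283 0.831 -0.479
outer loop
vertex -1.836 1.262 -3.143
vertex -2.553 1.403 -2.475
vertex -1.656 1.794 -2.327
endloop
endfacet
facet normal 0.974 -0.215 -0.075
outer loop
vertex -1.836 1.262 -3.143
vertex -1.656 1.794 -2.327
vertex -2.027 -0.143 -1.585
endloop
endfacet
facet normal -0.283 0.831 -0.479
outer loop
vertex -1.656 1.794 -2.327
vertex -2.553 1.403 -2.475
vertex -2.374 1.934 -1.66
endloop
endfacet
facet normal 0.688 0.141 0.712
outer loop
vertex -1.656 1.794 -2.327
vertex -2.374 1.934 -1.66
vertex -2.027 -0.143 -1.585
endloop
endfacet
facet normal -0.283 0.831 -0.479
outer loop
vertex -2.374 1.934 -1.66
vertex -2.553 1.403 -2.475
vertex -3.271 1.543 -1.808
endloop
endfacet
facet normal -0.166 0.008 0.986
outer loop
vertex -2.374 1.934 -1.66
vertex -3.271 1.543 -1.808
vertex -2.027 -0.143 -1.585
endloop
endfacet
facet normal -0.283 0.831 -0.479
outer loop
vertex -3.271 1.543 -1.808
vertex -2.553 1.403 -2.475
vertex -3.451 1.011 -2.624
endloop
endfacet
facet normal -0.737 -0.481 0.476
outer loop
vertex -3.271 1.543 -1.808
vertex -3.451 1.011 -2.624
vertex -2.027 -0.143 -1.585
endloop
endfacet
facet normal -0.283 0.831 -0.479
outer loop
vertex -3.451 1.011 -2.624
vertex -2.553 1.403 -2.475
vertex -2.733 0.871 -3.291
endloop
endfacet
facet normal -0.451 -0.837 -0.310
outer loop
vertex -3.451 1.011 -2.624
vertex -2.733 0.871 -3.291
vertex -2.027 -0.143 -1.585
endloop
endfacet
facet normal -0.283 0.831 -0.479
outer loop
vertex -2.733 0.871 -3.291
vertex -2.553 1.403 -2.475
vertex -1.836 1.262 -3.143
endloop
endfacet
facet normal 0.403 -0.704 -0.585
outer loop
vertex -2.733 0.871 -3.291
vertex -1.836 1.262 -3.143
vertex -2.027 -0.143 -1.585
endloop
endfacet
facet normal -0.590 -0.160 -0.791
outer loop
vertex -3.736 -2.329 0.709
vertex -4.713 -0.828 1.134
vertex -2.501 -1.2 -0.44
endloop
endfacet
facet normal 0.531 -0.815 -0.231
outer loop
vertex -1.587 -0.952 0.786
vertex -3.736 -2.329 0.709
vertex -2.501 -1.2 -0.44
endloop
endfacet
facet normal -0.590 -0.161 -0.791
outer loop
vertex -2.501 -1.2 -0.44
vertex -4.713 -0.828 1.134
vertex -3.478 0.301 -0.016
endloop
endfacet
facet normal 0.609 0.556 -0.566
outer loop
vertex -3.478 0.301 -0.016
vertex -1.587 -0.952 0.786
vertex -2.501 -1.2 -0.44
endloop
endfacet
facet normal -0.608 -0.556 0.566
outer loop
vertex -3.736 -2.329 0.709
vertex -3.799 -0.58 2.36
vertex -4.713 -0.828 1.134
endloop
endfacet
facet normal 0.531 -0.816 -0.231
outer loop
vertex -2.822 -2.081 1.936
vertex -3.736 -2.329 0.709
vertex -1.587 -0.952 0.786
endloop
endfacet
facet normal -0.609 -0.556 0.566
outer loop
vertex -2.822 -2.081 1.936
vertex -3.799 -0.58 2.36
vertex -3.736 -2.329 0.709
endloop
endfacet
facet normal -0.531 0.816 0.231
outer loop
vertex -4.713 -0.828 1.134
vertex -3.799 -0.58 2.36
vertex -3.478 0.301 -0.016
endloop
endfacet
facet normal 0.609 0.556 -0.566
outer loop
vertex -2.564 0.549 1.211
vertex -1.587 -0.952 0.786
vertex -3.478 0.301 -0.016
endloop
endfacet
facet normal -0.531 0.815 0.231
outer loop
vertex -3.478 0.301 -0.016
vertex -3.799 -0.58 2.36
vertex -2.564 0.549 1.211
endloop
endfacet
facet normal 0.590 0.160 0.791
outer loop
vertex -2.564 0.549 1.211
vertex -2.822 -2.081 1.936
vertex -1.587 -0.952 0.786
endloop
endfacet
facet normal 0.590 0.160 0.791
outer loop
vertex -3.799 -0.58 2.36
vertex -2.822 -2.081 1.936
vertex -2.564 0.549 1.211
endloop
endfacet
facet normal -0.405 -0.375 -0.834
outer loop
vertex 0.506 1.095 -2.894
vertex -0.021 1.798 -2.954
vertex 0.769 1.806 -3.341
endloop
endfacet
facet normal 0.953 -0.281 0.114
outer loop
vertex 0.506 1.095 -2.894
vertex 0.769 1.806 -3.341
vertex 0.741 2.502 -1.386
endloop
endfacet
facet normal -0.405 -0.375 -0.834
outer loop
vertex 0.769 1.806 -3.341
vertex -0.021 1.798 -2.954
vertex 0.242 2.508 -3.401
endloop
endfacet
facet normal 0.792 0.578 -0.195
outer loop
vertex 0.769 1.806 -3.341
vertex 0.242 2.508 -3.401
vertex 0.741 2.502 -1.386
endloop
endfacet
facet normal -0.405 -0.375 -0.834
outer loop
vertex 0.242 2.508 -3.401
vertex -0.021 1.798 -2.954
vertex -0.548 2.5 -3.014
endloop
endfacet
facet normal -0.008 1.000 0.005
outer loop
vertex 0.242 2.508 -3.401
vertex -0.548 2.5 -3.014
vertex 0.741 2.502 -1.386
endloop
endfacet
facet normal -0.404 -0.375 -0.834
outer loop
vertex -0.548 2.5 -3.014
vertex -0.021 1.798 -2.954
vertex -0.811 1.789 -2.567
endloop
endfacet
facet normal -0.649 0.562 0.513
outer loop
vertex -0.548 2.5 -3.014
vertex -0.811 1.789 -2.567
vertex 0.741 2.502 -1.386
endloop
endfacet
facet normal -0.404 -0.375 -0.834
outer loop
vertex -0.811 1.789 -2.567
vertex -0.021 1.798 -2.954
vertex -0.284 1.087 -2.507
endloop
endfacet
facet normal -0.488 -0.296 0.821
outer loop
vertex -0.811 1.789 -2.567
vertex -0.284 1.087 -2.507
vertex 0.741 2.502 -1.386
endloop
endfacet
facet normal -0.405 -0.375 -0.834
outer loop
vertex -0.284 1.087 -2.507
vertex -0.021 1.798 -2.954
vertex 0.506 1.095 -2.894
endloop
endfacet
facet normal 0.312 -0.718 0.622
outer loop
vertex -0.284 1.087 -2.507
vertex 0.506 1.095 -2.894
vertex 0.741 2.502 -1.386
endloop
endfacet

endsolid


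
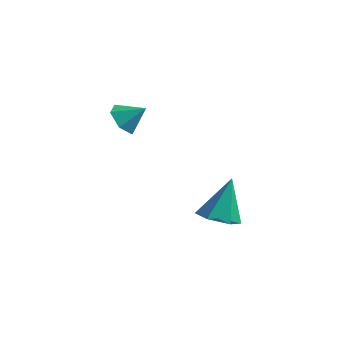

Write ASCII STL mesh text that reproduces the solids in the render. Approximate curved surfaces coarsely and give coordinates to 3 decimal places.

solid 
facet normal -0.042 -0.500 -0.865
outer loop
vertex 1.895 2.151 -4.177
vertex 1.118 2.624 -4.413
vertex 1.963 2.961 -4.649
endloop
endfacet
facet normal 0.940 0.110 0.324
outer loop
vertex 1.895 2.151 -4.177
vertex 1.963 2.961 -4.649
vertex 1.202 3.636 -2.667
endloop
endfacet
facet normal -0.042 -0.500 -0.865
outer loop
vertex 1.963 2.961 -4.649
vertex 1.118 2.624 -4.413
vertex 1.186 3.434 -4.885
endloop
endfacet
facet normal 0.536 0.840 -0.080
outer loop
vertex 1.963 2.961 -4.649
vertex 1.186 3.434 -4.885
vertex 1.202 3.636 -2.667
endloop
endfacet
facet normal -0.042 -0.500 -0.865
outer loop
vertex 1.186 3.434 -4.885
vertex 1.118 2.624 -4.413
vertex 0.341 3.098 -4.65
endloop
endfacet
facet normal -0.388 0.918 -0.081
outer loop
vertex 1.186 3.434 -4.885
vertex 0.341 3.098 -4.65
vertex 1.202 3.636 -2.667
endloop
endfacet
facet normal -0.042 -0.501 -0.864
outer loop
vertex 0.341 3.098 -4.65
vertex 1.118 2.624 -4.413
vertex 0.272 2.288 -4.177
endloop
endfacet
facet normal -0.909 0.266 0.322
outer loop
vertex 0.341 3.098 -4.65
vertex 0.272 2.288 -4.177
vertex 1.202 3.636 -2.667
endloop
endfacet
facet normal -0.042 -0.501 -0.865
outer loop
vertex 0.272 2.288 -4.177
vertex 1.118 2.624 -4.413
vertex 1.049 1.815 -3.941
endloop
endfacet
facet normal -0.504 -0.466 0.727
outer loop
vertex 0.272 2.288 -4.177
vertex 1.049 1.815 -3.941
vertex 1.202 3.636 -2.667
endloop
endfacet
facet normal -0.042 -0.501 -0.865
outer loop
vertex 1.049 1.815 -3.941
vertex 1.118 2.624 -4.413
vertex 1.895 2.151 -4.177
endloop
endfacet
facet normal 0.419 -0.544 0.727
outer loop
vertex 1.049 1.815 -3.941
vertex 1.895 2.151 -4.177
vertex 1.202 3.636 -2.667
endloop
endfacet
facet normal -0.723 -0.294 -0.625
outer loop
vertex -1.864 1.156 0.433
vertex -2.415 1.455 0.93
vertex -2.104 1.915 0.354
endloop
endfacet
facet normal 0.909 0.253 -0.330
outer loop
vertex -1.864 1.156 0.433
vertex -2.104 1.915 0.354
vertex -1.605 1.785 1.63
endloop
endfacet
facet normal -0.723 -0.294 -0.625
outer loop
vertex -2.104 1.915 0.354
vertex -2.415 1.455 0.93
vertex -2.655 2.214 0.851
endloop
endfacet
facet normal 0.424 0.903 -0.074
outer loop
vertex -2.104 1.915 0.354
vertex -2.655 2.214 0.851
vertex -1.605 1.785 1.63
endloop
endfacet
facet normal -0.723 -0.294 -0.625
outer loop
vertex -2.655 2.214 0.851
vertex -2.415 1.455 0.93
vertex -2.966 1.754 1.427
endloop
endfacet
facet normal -0.106 0.804 0.585
outer loop
vertex -2.655 2.214 0.851
vertex -2.966 1.754 1.427
vertex -1.605 1.785 1.63
endloop
endfacet
facet normal -0.723 -0.294 -0.625
outer loop
vertex -2.966 1.754 1.427
vertex -2.415 1.455 0.93
vertex -2.726 0.995 1.506
endloop
endfacet
facet normal -0.149 0.056 0.987
outer loop
vertex -2.966 1.754 1.427
vertex -2.726 0.995 1.506
vertex -1.605 1.785 1.63
endloop
endfacet
facet normal -0.723 -0.295 -0.625
outer loop
vertex -2.726 0.995 1.506
vertex -2.415 1.455 0.93
vertex -2.174 0.696 1.009
endloop
endfacet
facet normal 0.337 -0.593 0.731
outer loop
vertex -2.726 0.995 1.506
vertex -2.174 0.696 1.009
vertex -1.605 1.785 1.63
endloop
endfacet
facet normal -0.723 -0.295 -0.625
outer loop
vertex -2.174 0.696 1.009
vertex -2.415 1.455 0.93
vertex -1.864 1.156 0.433
endloop
endfacet
facet normal 0.867 -0.494 0.072
outer loop
vertex -2.174 0.696 1.009
vertex -1.864 1.156 0.433
vertex -1.605 1.785 1.63
endloop
endfacet

endsolid
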